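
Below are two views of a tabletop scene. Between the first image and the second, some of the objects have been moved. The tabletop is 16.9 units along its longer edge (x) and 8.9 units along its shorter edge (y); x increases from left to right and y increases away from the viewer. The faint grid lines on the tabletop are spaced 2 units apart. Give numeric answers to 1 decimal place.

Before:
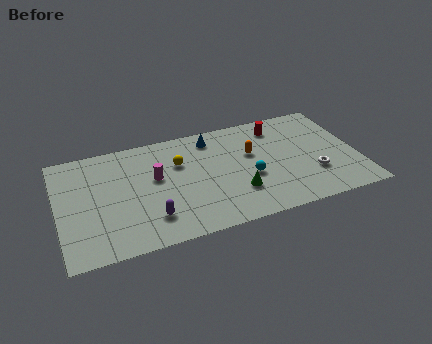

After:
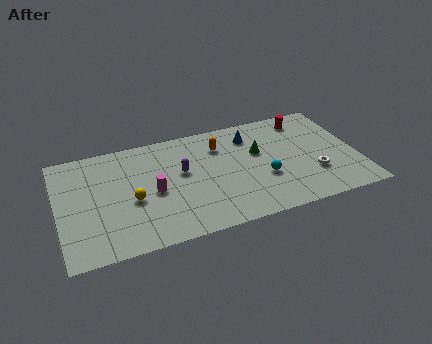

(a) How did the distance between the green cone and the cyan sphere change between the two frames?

+0.9

The distance was about 1.3 in the first image and 2.2 in the second, so they moved 0.9 units further apart.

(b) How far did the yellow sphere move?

3.6

From (6.9, 6.0) to (4.1, 3.8), the yellow sphere covered √(2.8² + 2.2²) ≈ 3.6 units.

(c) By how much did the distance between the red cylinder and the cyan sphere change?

+0.8

The distance was about 4.2 in the first image and 5.0 in the second, so they moved 0.8 units further apart.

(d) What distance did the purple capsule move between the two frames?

3.7

From (5.0, 2.1) to (7.0, 5.2), the purple capsule covered √(2.0² + 3.1²) ≈ 3.7 units.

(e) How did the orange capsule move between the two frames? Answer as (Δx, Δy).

(-1.7, 1.2)

The orange capsule started near (11.0, 5.5) and ended near (9.3, 6.7).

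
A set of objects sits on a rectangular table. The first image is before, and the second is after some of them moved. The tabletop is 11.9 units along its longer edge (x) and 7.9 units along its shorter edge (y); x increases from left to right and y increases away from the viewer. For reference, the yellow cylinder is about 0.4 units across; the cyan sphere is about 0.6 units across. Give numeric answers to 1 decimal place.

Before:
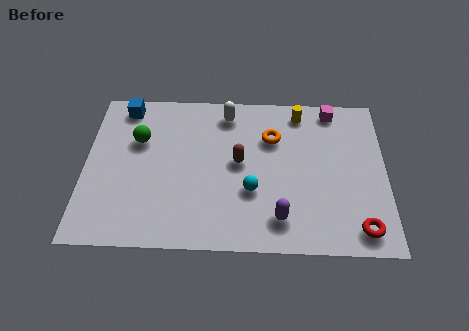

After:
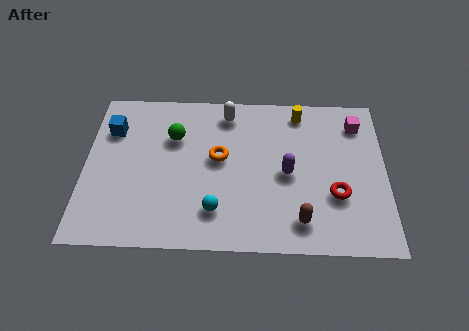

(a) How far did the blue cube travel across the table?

1.3

The blue cube moved from about (1.5, 6.9) to (1.0, 5.7), a distance of √(0.5² + 1.2²) ≈ 1.3.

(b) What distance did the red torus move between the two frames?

1.8

The red torus was near (10.8, 1.1) before and (9.9, 2.7) after, so it travelled √(0.9² + 1.6²) ≈ 1.8 units.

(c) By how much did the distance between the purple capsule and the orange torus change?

-1.2

Before: roughly 4.0 units apart; after: 2.8. That's 1.2 units closer together.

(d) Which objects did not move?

the white capsule and the yellow cylinder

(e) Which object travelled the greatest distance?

the brown capsule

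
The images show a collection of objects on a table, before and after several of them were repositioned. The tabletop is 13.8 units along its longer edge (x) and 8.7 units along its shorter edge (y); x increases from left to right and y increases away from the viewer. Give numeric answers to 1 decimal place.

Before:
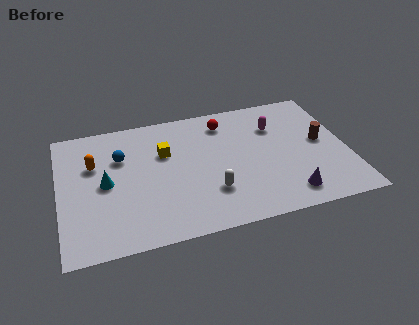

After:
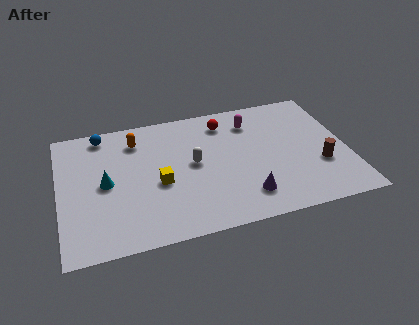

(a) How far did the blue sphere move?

2.0

The blue sphere was near (3.0, 5.9) before and (2.2, 7.7) after, so it travelled √(0.8² + 1.8²) ≈ 2.0 units.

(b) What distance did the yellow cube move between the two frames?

2.0

The yellow cube moved from about (5.1, 5.7) to (4.7, 3.7), a distance of √(0.4² + 2.0²) ≈ 2.0.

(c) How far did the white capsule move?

2.2

The white capsule was near (7.1, 2.5) before and (6.4, 4.6) after, so it travelled √(0.7² + 2.1²) ≈ 2.2 units.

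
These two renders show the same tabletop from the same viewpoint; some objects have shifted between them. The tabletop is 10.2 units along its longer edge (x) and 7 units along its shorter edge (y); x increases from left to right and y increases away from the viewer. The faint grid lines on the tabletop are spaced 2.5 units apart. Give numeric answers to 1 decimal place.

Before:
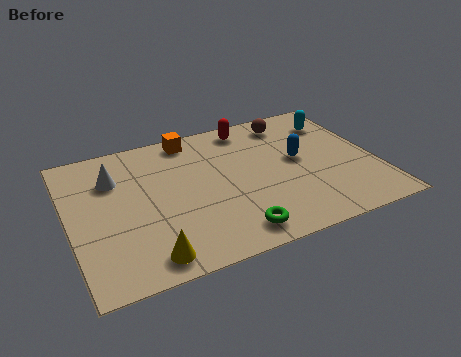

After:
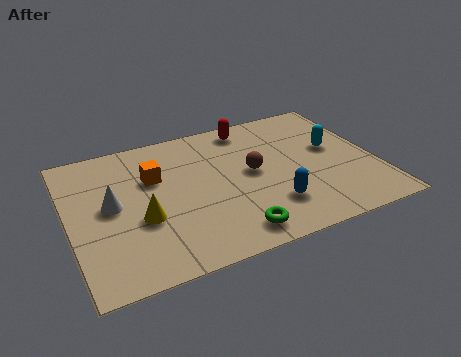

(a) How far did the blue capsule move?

2.3

The blue capsule was near (7.7, 3.8) before and (6.5, 1.8) after, so it travelled √(1.2² + 2.0²) ≈ 2.3 units.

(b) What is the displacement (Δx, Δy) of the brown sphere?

(-1.6, -2.2)

The brown sphere was at about (7.7, 5.9) and moved to about (6.1, 3.7).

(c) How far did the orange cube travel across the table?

2.1

From (4.3, 6.2) to (2.9, 4.6), the orange cube covered √(1.4² + 1.6²) ≈ 2.1 units.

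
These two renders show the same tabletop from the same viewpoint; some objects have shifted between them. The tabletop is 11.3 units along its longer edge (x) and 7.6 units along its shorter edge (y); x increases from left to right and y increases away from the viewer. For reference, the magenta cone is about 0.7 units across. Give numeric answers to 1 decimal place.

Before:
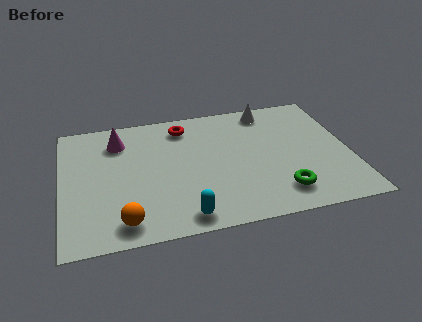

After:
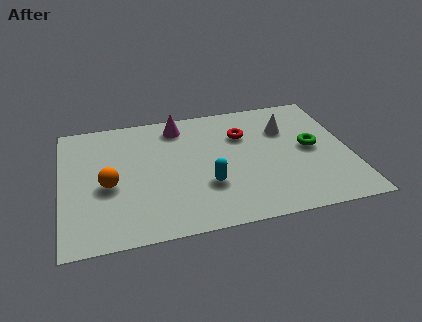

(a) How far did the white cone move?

1.4

The white cone was near (8.3, 6.6) before and (8.9, 5.3) after, so it travelled √(0.6² + 1.3²) ≈ 1.4 units.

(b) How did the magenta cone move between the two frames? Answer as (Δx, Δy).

(2.4, 0.5)

The magenta cone started near (2.3, 5.9) and ended near (4.7, 6.4).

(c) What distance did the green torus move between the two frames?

2.8

The green torus moved from about (8.4, 1.5) to (9.8, 3.9), a distance of √(1.4² + 2.4²) ≈ 2.8.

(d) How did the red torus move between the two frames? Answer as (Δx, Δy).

(2.3, -1.0)

From the two frames, the red torus sits at roughly (4.9, 6.3) before and (7.2, 5.3) after.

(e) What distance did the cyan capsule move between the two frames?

1.9

The cyan capsule was near (4.6, 0.9) before and (5.6, 2.5) after, so it travelled √(1.0² + 1.6²) ≈ 1.9 units.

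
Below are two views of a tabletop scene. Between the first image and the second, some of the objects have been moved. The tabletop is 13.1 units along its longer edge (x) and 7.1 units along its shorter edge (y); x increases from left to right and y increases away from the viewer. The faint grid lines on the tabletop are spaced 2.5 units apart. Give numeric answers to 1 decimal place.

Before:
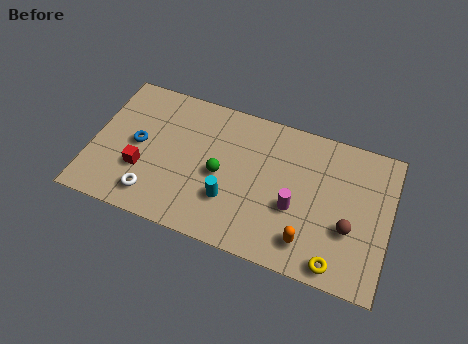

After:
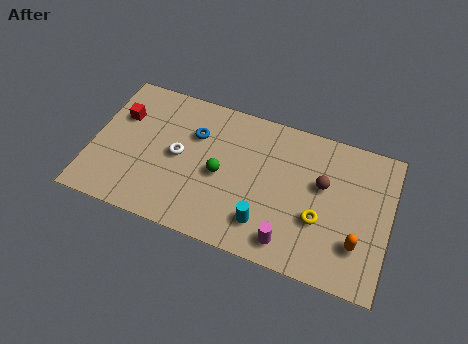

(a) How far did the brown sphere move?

2.1

The brown sphere was near (11.4, 2.6) before and (10.1, 4.3) after, so it travelled √(1.3² + 1.7²) ≈ 2.1 units.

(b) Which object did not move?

the green sphere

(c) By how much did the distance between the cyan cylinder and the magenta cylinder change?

-1.7

Before: roughly 2.9 units apart; after: 1.2. That's 1.7 units closer together.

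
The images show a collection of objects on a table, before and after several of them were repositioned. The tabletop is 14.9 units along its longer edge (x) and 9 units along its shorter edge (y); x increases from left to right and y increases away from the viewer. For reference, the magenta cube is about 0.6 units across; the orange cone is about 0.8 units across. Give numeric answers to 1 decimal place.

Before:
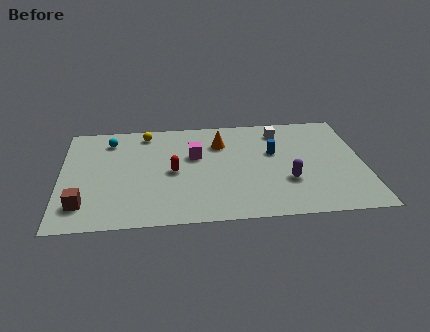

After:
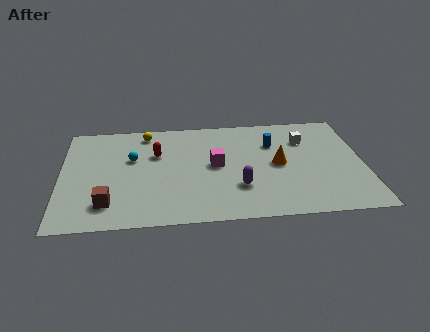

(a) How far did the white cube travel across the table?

1.5

From (10.9, 7.4) to (12.1, 6.5), the white cube covered √(1.2² + 0.9²) ≈ 1.5 units.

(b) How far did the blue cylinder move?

0.8

From (10.5, 5.5) to (10.5, 6.3), the blue cylinder covered √(0.0² + 0.8²) ≈ 0.8 units.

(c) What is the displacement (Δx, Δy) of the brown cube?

(1.2, 0.0)

The brown cube was at about (1.1, 1.9) and moved to about (2.3, 1.9).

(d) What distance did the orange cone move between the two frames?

3.5

From (7.9, 6.6) to (10.7, 4.5), the orange cone covered √(2.8² + 2.1²) ≈ 3.5 units.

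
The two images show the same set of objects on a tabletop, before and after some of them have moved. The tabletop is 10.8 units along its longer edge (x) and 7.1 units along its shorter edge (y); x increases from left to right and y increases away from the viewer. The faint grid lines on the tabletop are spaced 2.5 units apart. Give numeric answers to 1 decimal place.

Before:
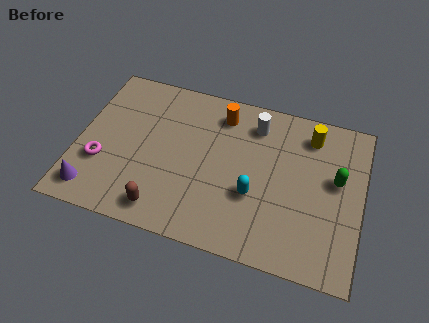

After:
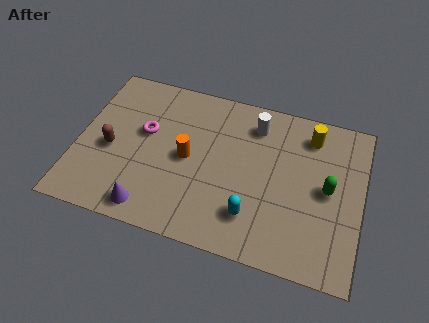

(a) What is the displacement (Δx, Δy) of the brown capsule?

(-2.2, 2.1)

The brown capsule started near (3.5, 1.0) and ended near (1.3, 3.1).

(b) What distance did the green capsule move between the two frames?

0.6

The green capsule was near (9.8, 4.1) before and (9.5, 3.6) after, so it travelled √(0.3² + 0.5²) ≈ 0.6 units.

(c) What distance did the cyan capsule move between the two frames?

0.9

From (6.8, 2.6) to (6.8, 1.7), the cyan capsule covered √(0.0² + 0.9²) ≈ 0.9 units.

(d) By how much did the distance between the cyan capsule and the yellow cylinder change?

+0.8

Before: roughly 3.7 units apart; after: 4.5. That's 0.8 units further apart.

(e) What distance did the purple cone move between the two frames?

2.2

The purple cone was near (0.8, 1.1) before and (3.0, 0.9) after, so it travelled √(2.2² + 0.2²) ≈ 2.2 units.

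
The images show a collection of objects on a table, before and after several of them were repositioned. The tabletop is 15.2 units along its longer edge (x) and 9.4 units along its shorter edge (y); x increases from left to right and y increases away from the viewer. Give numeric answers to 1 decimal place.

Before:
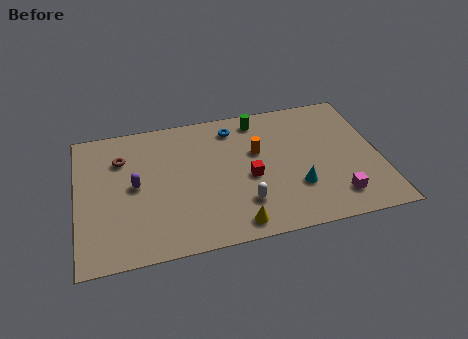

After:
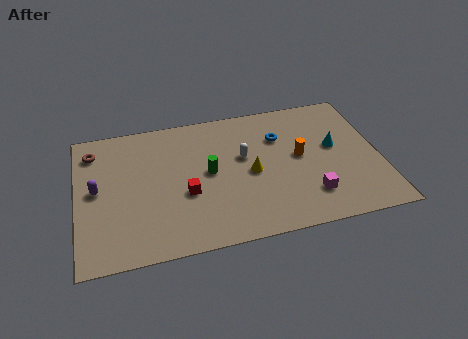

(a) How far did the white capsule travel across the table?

3.2

The white capsule was near (8.2, 2.4) before and (8.4, 5.6) after, so it travelled √(0.2² + 3.2²) ≈ 3.2 units.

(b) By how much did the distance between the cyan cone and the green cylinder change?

+1.0

They were about 5.4 units apart before and 6.4 after — 1.0 units further apart.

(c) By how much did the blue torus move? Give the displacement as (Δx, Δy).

(2.3, -1.2)

From the two frames, the blue torus sits at roughly (8.0, 7.8) before and (10.3, 6.6) after.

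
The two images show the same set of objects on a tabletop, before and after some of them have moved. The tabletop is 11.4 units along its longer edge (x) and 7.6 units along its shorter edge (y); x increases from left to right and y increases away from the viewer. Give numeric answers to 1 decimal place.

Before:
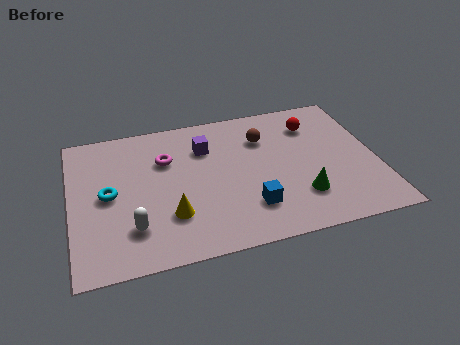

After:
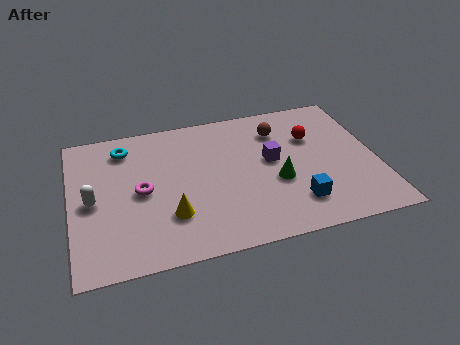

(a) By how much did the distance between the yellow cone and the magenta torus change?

-1.2

The distance was about 3.0 in the first image and 1.8 in the second, so they moved 1.2 units closer together.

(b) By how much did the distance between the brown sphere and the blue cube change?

+0.4

The distance was about 3.7 in the first image and 4.1 in the second, so they moved 0.4 units further apart.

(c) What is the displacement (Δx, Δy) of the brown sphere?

(0.6, 0.3)

The brown sphere started near (7.3, 5.5) and ended near (7.9, 5.8).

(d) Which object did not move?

the yellow cone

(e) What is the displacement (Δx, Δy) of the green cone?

(-0.8, 1.0)

The green cone was at about (8.4, 2.0) and moved to about (7.6, 3.0).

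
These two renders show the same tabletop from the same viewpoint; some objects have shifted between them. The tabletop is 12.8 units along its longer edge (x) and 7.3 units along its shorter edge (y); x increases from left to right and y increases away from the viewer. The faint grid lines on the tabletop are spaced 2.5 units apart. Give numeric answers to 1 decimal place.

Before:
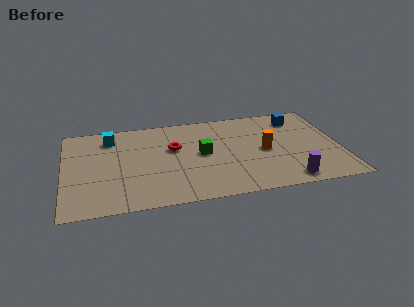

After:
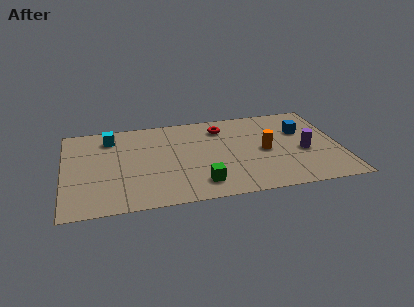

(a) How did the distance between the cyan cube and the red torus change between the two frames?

+2.0

The distance was about 3.2 in the first image and 5.2 in the second, so they moved 2.0 units further apart.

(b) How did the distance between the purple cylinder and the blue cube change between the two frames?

-3.4

They were about 5.1 units apart before and 1.7 after — 3.4 units closer together.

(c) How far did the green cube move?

2.4

The green cube was near (6.4, 3.8) before and (6.2, 1.4) after, so it travelled √(0.2² + 2.4²) ≈ 2.4 units.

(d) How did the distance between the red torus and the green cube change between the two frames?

+3.1

The distance was about 1.5 in the first image and 4.6 in the second, so they moved 3.1 units further apart.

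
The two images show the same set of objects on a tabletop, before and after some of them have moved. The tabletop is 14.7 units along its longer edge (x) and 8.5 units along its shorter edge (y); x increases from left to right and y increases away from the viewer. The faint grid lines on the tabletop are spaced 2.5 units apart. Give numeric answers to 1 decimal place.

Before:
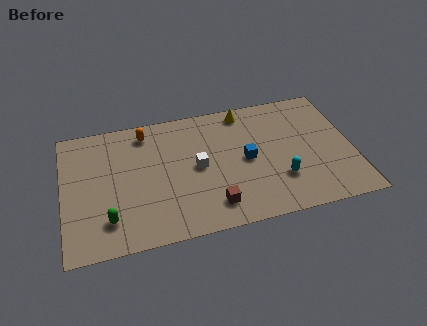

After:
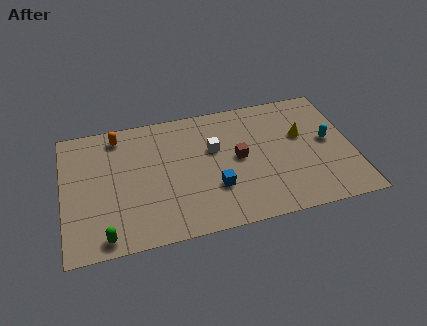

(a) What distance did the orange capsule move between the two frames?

1.4

From (4.3, 7.2) to (2.9, 7.3), the orange capsule covered √(1.4² + 0.1²) ≈ 1.4 units.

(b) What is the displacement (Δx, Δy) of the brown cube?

(1.5, 2.8)

The brown cube was at about (7.4, 1.6) and moved to about (8.9, 4.4).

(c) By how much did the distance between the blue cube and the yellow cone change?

+1.9

Before: roughly 3.3 units apart; after: 5.2. That's 1.9 units further apart.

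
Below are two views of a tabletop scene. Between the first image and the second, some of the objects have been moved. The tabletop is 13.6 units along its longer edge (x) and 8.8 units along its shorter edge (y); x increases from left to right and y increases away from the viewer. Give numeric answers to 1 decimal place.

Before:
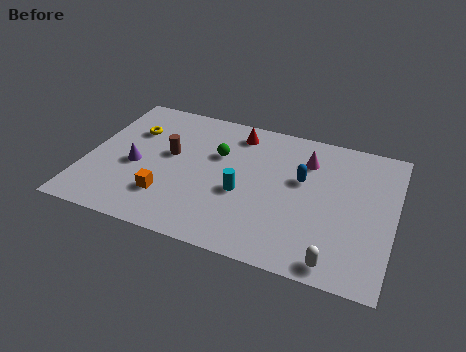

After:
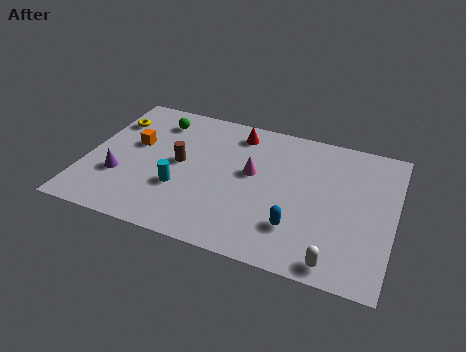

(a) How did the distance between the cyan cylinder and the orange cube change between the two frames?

-0.3

The distance was about 3.5 in the first image and 3.2 in the second, so they moved 0.3 units closer together.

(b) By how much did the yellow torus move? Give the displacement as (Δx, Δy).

(-1.0, 0.4)

From the two frames, the yellow torus sits at roughly (1.8, 6.1) before and (0.8, 6.5) after.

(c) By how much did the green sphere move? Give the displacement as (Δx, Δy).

(-2.9, 1.4)

The green sphere started near (5.7, 5.7) and ended near (2.8, 7.1).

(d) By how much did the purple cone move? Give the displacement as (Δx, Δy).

(-0.6, -0.9)

The purple cone was at about (2.2, 3.8) and moved to about (1.6, 2.9).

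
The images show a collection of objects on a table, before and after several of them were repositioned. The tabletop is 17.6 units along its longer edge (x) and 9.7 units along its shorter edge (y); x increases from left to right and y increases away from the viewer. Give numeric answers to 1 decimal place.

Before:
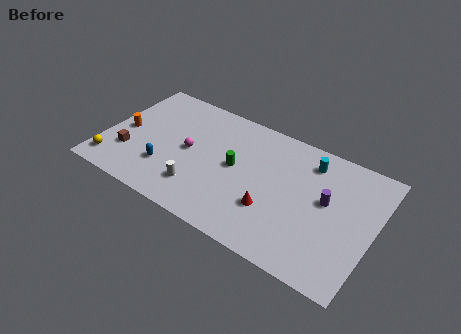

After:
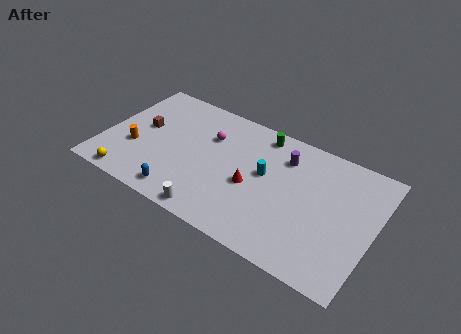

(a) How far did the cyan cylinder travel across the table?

3.5

The cyan cylinder was near (13.1, 7.9) before and (10.5, 5.5) after, so it travelled √(2.6² + 2.4²) ≈ 3.5 units.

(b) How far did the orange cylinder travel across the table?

1.4

The orange cylinder was near (1.2, 4.6) before and (2.1, 3.5) after, so it travelled √(0.9² + 1.1²) ≈ 1.4 units.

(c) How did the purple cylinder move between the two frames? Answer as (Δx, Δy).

(-3.0, 1.9)

The purple cylinder was at about (14.5, 5.5) and moved to about (11.5, 7.4).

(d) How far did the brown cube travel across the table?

2.5

From (1.8, 2.9) to (2.3, 5.4), the brown cube covered √(0.5² + 2.5²) ≈ 2.5 units.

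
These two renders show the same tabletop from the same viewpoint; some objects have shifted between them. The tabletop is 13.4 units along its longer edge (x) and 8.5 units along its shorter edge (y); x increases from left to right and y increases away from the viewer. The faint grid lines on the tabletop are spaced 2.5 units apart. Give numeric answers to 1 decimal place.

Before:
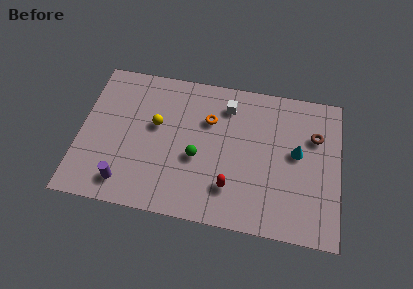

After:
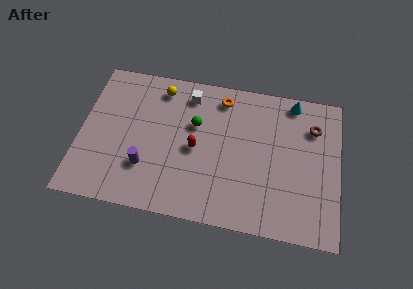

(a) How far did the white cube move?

2.0

From (7.5, 6.8) to (5.5, 7.1), the white cube covered √(2.0² + 0.3²) ≈ 2.0 units.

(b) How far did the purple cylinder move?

1.5

The purple cylinder was near (2.5, 1.4) before and (3.5, 2.5) after, so it travelled √(1.0² + 1.1²) ≈ 1.5 units.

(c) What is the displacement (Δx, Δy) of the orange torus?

(0.6, 1.4)

The orange torus started near (6.6, 5.8) and ended near (7.2, 7.2).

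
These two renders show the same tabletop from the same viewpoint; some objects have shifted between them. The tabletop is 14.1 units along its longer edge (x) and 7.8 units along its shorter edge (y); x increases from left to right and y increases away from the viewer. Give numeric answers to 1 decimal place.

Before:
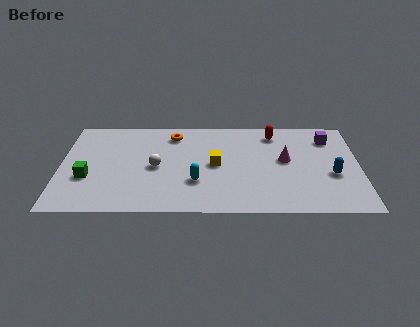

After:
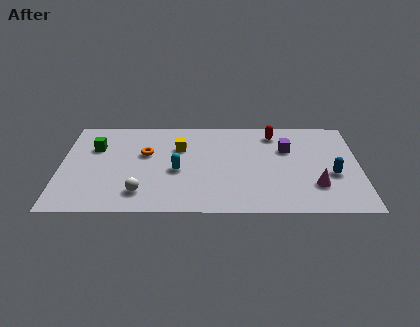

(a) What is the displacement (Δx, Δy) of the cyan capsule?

(-0.9, 0.9)

The cyan capsule was at about (6.4, 2.5) and moved to about (5.5, 3.4).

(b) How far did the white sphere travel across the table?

2.2

From (4.5, 3.7) to (3.8, 1.6), the white sphere covered √(0.7² + 2.1²) ≈ 2.2 units.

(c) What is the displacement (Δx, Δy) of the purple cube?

(-2.0, -0.9)

The purple cube was at about (12.7, 6.1) and moved to about (10.7, 5.2).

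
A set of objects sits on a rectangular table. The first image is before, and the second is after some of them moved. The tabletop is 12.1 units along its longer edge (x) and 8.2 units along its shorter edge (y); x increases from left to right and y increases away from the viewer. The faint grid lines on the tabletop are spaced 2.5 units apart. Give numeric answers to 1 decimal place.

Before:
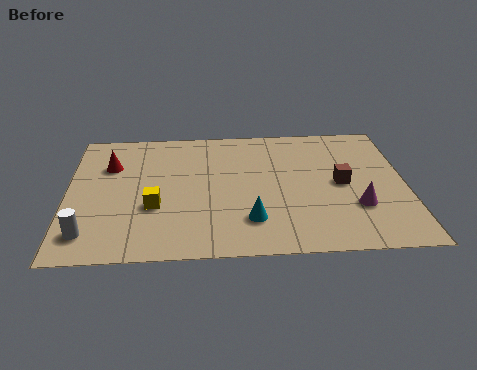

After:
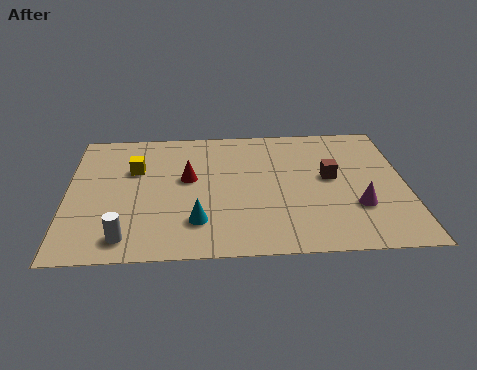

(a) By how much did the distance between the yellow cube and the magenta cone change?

+1.2

They were about 7.2 units apart before and 8.4 after — 1.2 units further apart.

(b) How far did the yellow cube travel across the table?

2.5

The yellow cube was near (3.1, 3.0) before and (2.4, 5.4) after, so it travelled √(0.7² + 2.4²) ≈ 2.5 units.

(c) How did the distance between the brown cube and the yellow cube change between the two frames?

+0.3

The distance was about 6.8 in the first image and 7.1 in the second, so they moved 0.3 units further apart.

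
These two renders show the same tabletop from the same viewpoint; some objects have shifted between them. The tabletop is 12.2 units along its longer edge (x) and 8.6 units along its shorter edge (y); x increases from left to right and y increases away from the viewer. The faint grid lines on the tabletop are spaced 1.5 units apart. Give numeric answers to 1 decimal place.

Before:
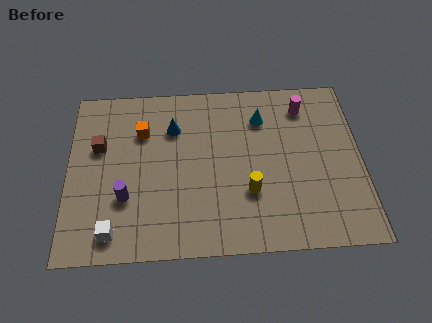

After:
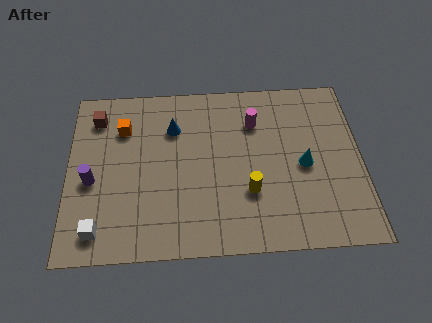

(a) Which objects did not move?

the blue cone and the yellow cylinder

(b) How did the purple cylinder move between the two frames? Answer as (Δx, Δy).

(-1.4, 0.9)

The purple cylinder was at about (2.4, 2.8) and moved to about (1.0, 3.7).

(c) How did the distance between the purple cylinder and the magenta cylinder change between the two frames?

-1.3

Before: roughly 8.6 units apart; after: 7.3. That's 1.3 units closer together.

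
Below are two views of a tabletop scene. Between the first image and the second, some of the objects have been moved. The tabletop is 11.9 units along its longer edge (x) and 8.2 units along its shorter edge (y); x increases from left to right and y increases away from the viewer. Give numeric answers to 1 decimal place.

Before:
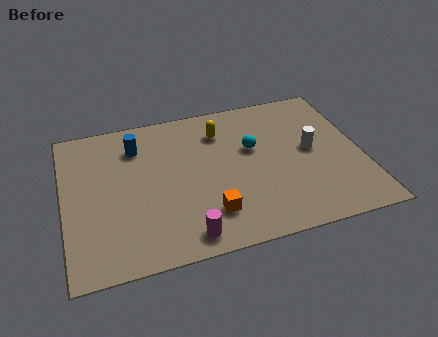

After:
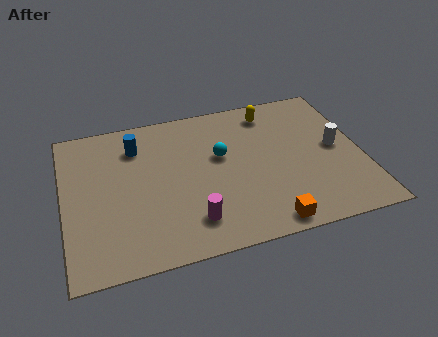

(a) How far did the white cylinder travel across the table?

1.0

The white cylinder moved from about (9.9, 4.3) to (10.9, 4.2), a distance of √(1.0² + 0.1²) ≈ 1.0.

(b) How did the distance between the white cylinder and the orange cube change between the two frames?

-0.3

They were about 4.9 units apart before and 4.6 after — 0.3 units closer together.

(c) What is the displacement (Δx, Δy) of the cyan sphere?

(-1.3, -0.1)

From the two frames, the cyan sphere sits at roughly (7.6, 5.0) before and (6.3, 4.9) after.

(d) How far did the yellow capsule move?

2.2

The yellow capsule moved from about (6.4, 6.3) to (8.5, 6.9), a distance of √(2.1² + 0.6²) ≈ 2.2.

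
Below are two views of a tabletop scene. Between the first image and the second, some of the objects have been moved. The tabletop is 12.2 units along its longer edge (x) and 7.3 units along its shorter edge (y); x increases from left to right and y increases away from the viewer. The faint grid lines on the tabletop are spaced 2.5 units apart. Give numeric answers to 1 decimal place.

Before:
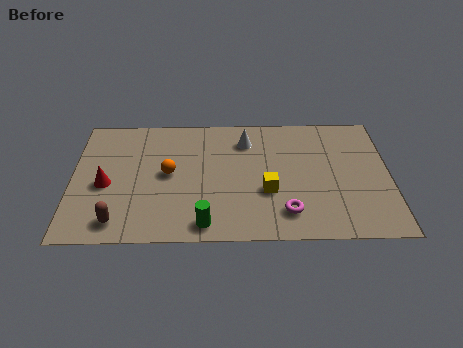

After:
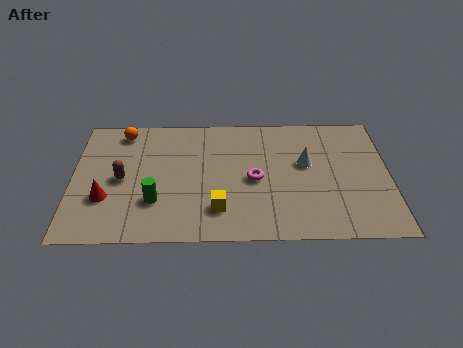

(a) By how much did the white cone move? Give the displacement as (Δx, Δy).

(2.3, -1.4)

From the two frames, the white cone sits at roughly (6.7, 5.7) before and (9.0, 4.3) after.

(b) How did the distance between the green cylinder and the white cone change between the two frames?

+1.1

Before: roughly 5.1 units apart; after: 6.2. That's 1.1 units further apart.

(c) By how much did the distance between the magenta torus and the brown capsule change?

-1.3

The distance was about 6.4 in the first image and 5.1 in the second, so they moved 1.3 units closer together.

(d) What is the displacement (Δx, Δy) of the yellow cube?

(-1.9, -1.0)

The yellow cube was at about (7.5, 2.7) and moved to about (5.6, 1.7).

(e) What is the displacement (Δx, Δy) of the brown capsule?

(0.1, 2.4)

The brown capsule started near (1.8, 1.1) and ended near (1.9, 3.5).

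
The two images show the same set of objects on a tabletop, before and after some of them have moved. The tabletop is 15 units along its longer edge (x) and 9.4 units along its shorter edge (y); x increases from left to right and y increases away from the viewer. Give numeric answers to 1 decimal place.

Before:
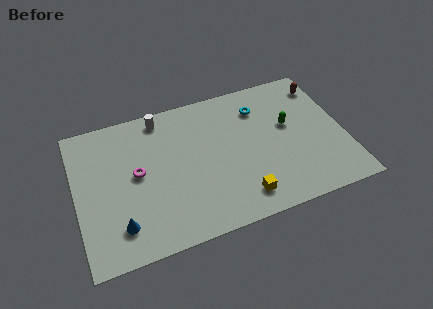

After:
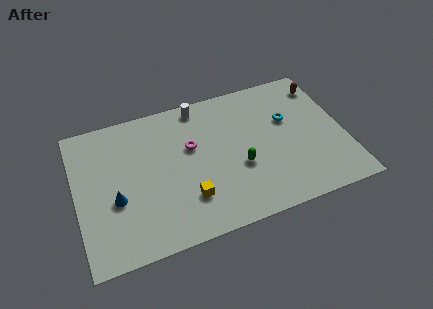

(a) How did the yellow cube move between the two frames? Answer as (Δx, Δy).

(-2.9, 0.9)

From the two frames, the yellow cube sits at roughly (8.9, 1.6) before and (6.0, 2.5) after.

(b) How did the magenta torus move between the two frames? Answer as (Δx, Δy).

(3.1, 0.8)

From the two frames, the magenta torus sits at roughly (3.4, 5.0) before and (6.5, 5.8) after.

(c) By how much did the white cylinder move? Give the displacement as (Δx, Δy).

(2.2, 0.1)

The white cylinder started near (5.0, 8.3) and ended near (7.2, 8.4).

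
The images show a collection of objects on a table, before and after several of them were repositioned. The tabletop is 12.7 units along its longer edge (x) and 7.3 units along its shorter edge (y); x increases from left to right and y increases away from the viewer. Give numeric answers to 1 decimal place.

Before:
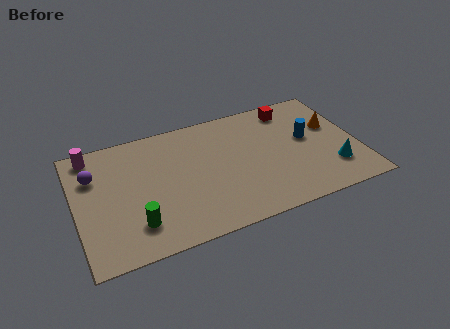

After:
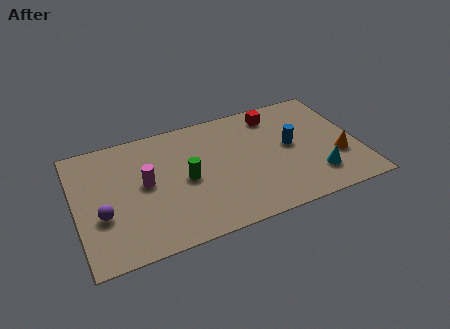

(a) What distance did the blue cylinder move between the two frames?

0.8

From (10.5, 4.1) to (9.7, 3.9), the blue cylinder covered √(0.8² + 0.2²) ≈ 0.8 units.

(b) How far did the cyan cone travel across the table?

0.8

From (11.4, 1.9) to (10.6, 1.7), the cyan cone covered √(0.8² + 0.2²) ≈ 0.8 units.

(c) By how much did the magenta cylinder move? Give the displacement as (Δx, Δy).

(2.2, -2.5)

The magenta cylinder started near (0.9, 6.4) and ended near (3.1, 3.9).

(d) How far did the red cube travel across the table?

0.8

From (10.0, 6.2) to (9.2, 6.1), the red cube covered √(0.8² + 0.1²) ≈ 0.8 units.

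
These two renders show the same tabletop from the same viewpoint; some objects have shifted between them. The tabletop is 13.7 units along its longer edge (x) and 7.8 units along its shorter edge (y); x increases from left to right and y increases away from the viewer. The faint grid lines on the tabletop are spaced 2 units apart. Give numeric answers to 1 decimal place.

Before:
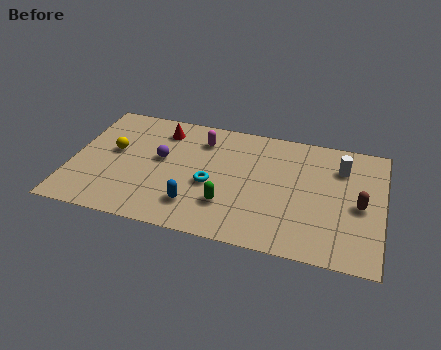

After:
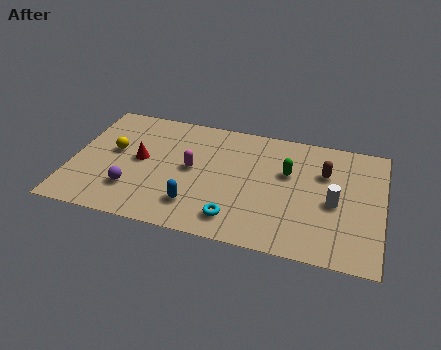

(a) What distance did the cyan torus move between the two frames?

2.2

The cyan torus was near (6.2, 3.3) before and (7.4, 1.4) after, so it travelled √(1.2² + 1.9²) ≈ 2.2 units.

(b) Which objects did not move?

the yellow sphere and the blue capsule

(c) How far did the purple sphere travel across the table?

2.5

The purple sphere was near (3.9, 4.4) before and (2.8, 2.1) after, so it travelled √(1.1² + 2.3²) ≈ 2.5 units.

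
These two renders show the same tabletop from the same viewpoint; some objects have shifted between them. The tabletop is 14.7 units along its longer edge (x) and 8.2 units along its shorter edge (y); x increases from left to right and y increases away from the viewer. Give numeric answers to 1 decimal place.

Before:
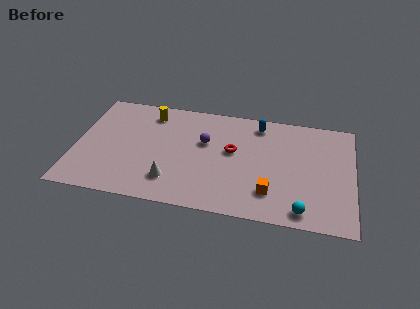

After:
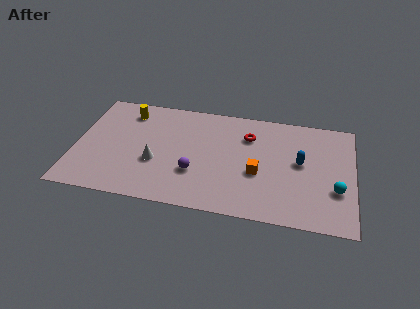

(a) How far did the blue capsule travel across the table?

3.4

The blue capsule was near (9.6, 7.0) before and (11.9, 4.5) after, so it travelled √(2.3² + 2.5²) ≈ 3.4 units.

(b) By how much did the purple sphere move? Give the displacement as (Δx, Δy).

(-0.4, -2.4)

The purple sphere started near (6.8, 5.1) and ended near (6.4, 2.7).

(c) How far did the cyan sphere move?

2.5

The cyan sphere moved from about (12.1, 1.0) to (13.8, 2.8), a distance of √(1.7² + 1.8²) ≈ 2.5.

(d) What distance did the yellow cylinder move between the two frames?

1.2

The yellow cylinder moved from about (3.8, 6.8) to (2.6, 6.7), a distance of √(1.2² + 0.1²) ≈ 1.2.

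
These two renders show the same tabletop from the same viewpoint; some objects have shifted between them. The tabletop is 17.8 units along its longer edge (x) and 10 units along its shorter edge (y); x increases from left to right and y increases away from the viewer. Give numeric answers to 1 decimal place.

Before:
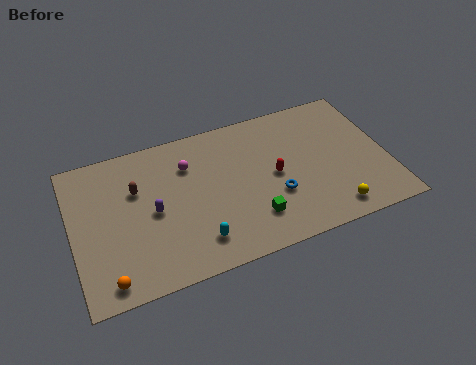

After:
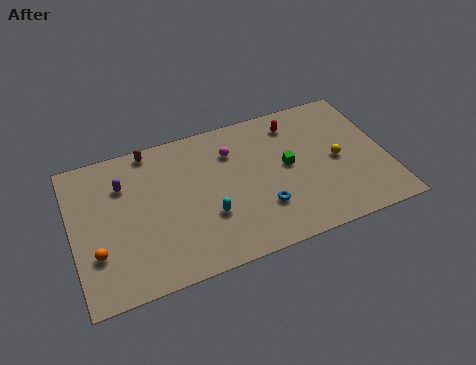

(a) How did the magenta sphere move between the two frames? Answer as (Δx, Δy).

(2.5, 0.1)

The magenta sphere was at about (6.7, 7.3) and moved to about (9.2, 7.4).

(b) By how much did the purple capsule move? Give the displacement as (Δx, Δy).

(-1.5, 2.4)

The purple capsule was at about (4.5, 4.8) and moved to about (3.0, 7.2).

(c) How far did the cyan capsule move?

1.6

From (6.7, 2.0) to (7.5, 3.4), the cyan capsule covered √(0.8² + 1.4²) ≈ 1.6 units.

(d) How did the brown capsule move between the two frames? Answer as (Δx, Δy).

(1.0, 2.5)

The brown capsule started near (3.7, 6.6) and ended near (4.7, 9.1).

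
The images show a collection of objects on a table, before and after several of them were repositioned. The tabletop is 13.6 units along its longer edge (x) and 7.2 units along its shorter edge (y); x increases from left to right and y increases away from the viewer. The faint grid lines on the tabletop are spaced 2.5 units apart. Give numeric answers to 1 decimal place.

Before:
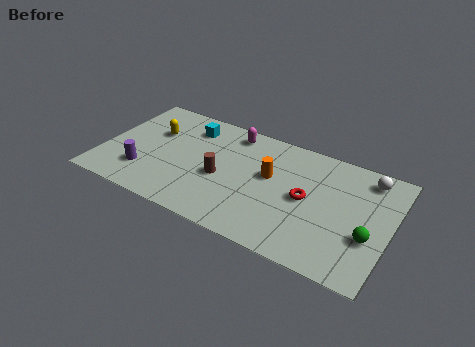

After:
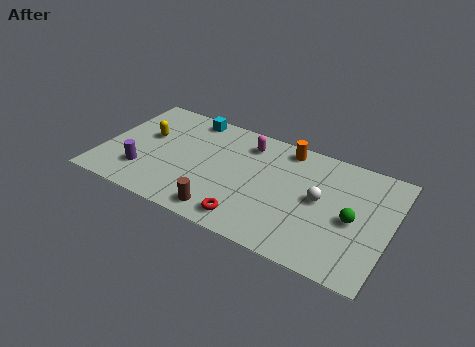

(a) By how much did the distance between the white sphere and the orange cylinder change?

-1.7

The distance was about 4.8 in the first image and 3.1 in the second, so they moved 1.7 units closer together.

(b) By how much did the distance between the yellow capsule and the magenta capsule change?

+1.0

They were about 3.9 units apart before and 4.9 after — 1.0 units further apart.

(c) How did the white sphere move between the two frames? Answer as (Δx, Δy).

(-2.0, -2.3)

From the two frames, the white sphere sits at roughly (12.3, 6.1) before and (10.3, 3.8) after.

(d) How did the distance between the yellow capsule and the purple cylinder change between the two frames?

-0.4

Before: roughly 2.8 units apart; after: 2.4. That's 0.4 units closer together.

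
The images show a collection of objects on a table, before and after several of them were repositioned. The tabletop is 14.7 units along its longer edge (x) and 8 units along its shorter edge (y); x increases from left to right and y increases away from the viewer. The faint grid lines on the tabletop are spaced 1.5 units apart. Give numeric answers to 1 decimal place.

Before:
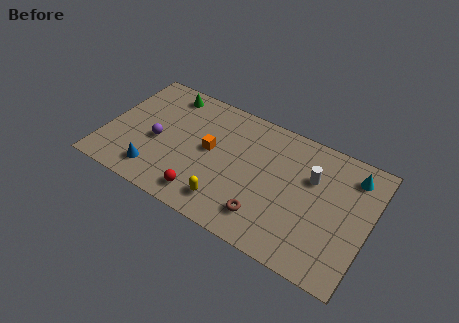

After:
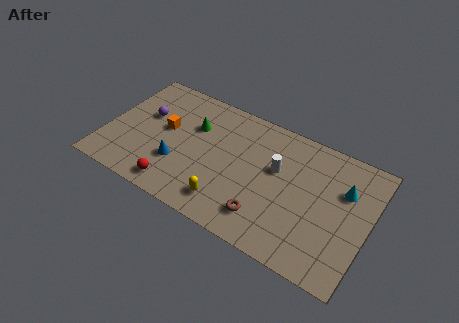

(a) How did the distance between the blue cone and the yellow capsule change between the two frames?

-0.9

They were about 4.1 units apart before and 3.2 after — 0.9 units closer together.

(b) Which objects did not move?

the brown torus and the yellow capsule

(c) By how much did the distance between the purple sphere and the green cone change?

-0.7

They were about 3.4 units apart before and 2.7 after — 0.7 units closer together.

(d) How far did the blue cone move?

1.6

From (3.1, 1.5) to (4.2, 2.6), the blue cone covered √(1.1² + 1.1²) ≈ 1.6 units.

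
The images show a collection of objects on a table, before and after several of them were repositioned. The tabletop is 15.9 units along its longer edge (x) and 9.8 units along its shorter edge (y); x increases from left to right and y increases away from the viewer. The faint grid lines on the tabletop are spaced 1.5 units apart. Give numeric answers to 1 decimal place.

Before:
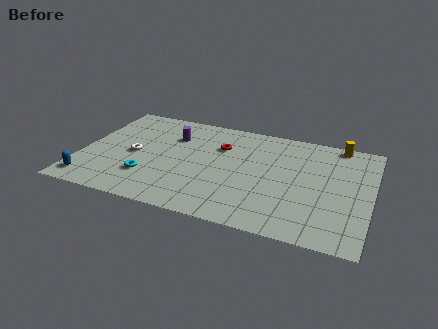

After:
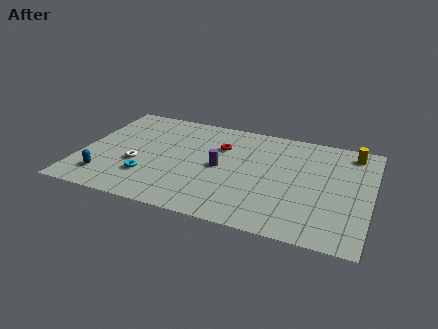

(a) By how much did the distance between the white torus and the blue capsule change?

-1.5

The distance was about 3.8 in the first image and 2.3 in the second, so they moved 1.5 units closer together.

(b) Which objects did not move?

the red torus and the cyan torus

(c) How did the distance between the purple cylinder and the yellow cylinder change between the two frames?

-1.4

They were about 9.3 units apart before and 7.9 after — 1.4 units closer together.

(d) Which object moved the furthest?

the purple cylinder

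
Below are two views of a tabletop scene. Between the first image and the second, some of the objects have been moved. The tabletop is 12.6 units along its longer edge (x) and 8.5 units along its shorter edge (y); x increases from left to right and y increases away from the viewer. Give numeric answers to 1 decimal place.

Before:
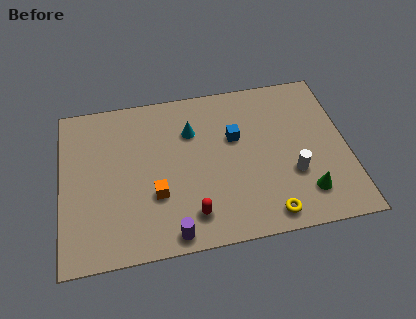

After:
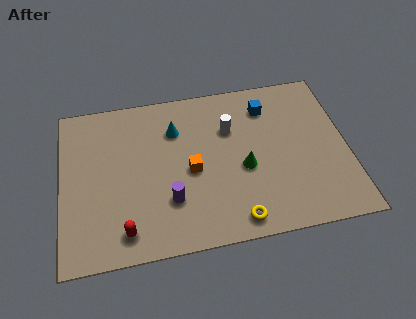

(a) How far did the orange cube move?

1.9

From (4.1, 2.9) to (5.7, 3.9), the orange cube covered √(1.6² + 1.0²) ≈ 1.9 units.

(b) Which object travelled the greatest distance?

the white cylinder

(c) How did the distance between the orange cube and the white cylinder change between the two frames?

-3.4

Before: roughly 6.0 units apart; after: 2.6. That's 3.4 units closer together.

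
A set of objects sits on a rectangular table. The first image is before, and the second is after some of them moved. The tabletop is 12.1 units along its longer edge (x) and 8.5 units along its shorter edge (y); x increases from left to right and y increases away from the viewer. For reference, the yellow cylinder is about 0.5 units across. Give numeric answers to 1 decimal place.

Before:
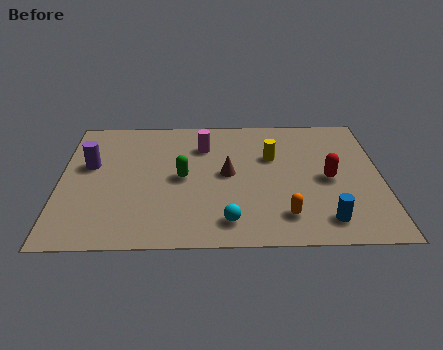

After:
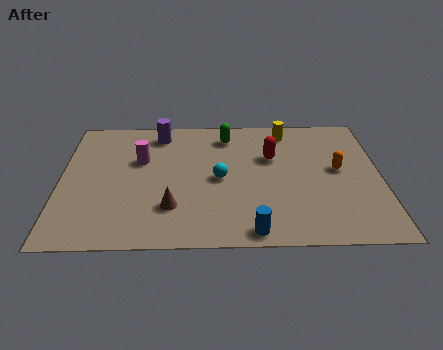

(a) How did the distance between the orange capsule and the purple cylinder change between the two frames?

-0.8

The distance was about 8.1 in the first image and 7.3 in the second, so they moved 0.8 units closer together.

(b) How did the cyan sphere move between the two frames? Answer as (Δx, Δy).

(-0.3, 2.7)

The cyan sphere was at about (6.3, 1.4) and moved to about (6.0, 4.1).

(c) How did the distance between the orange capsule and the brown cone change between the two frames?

+3.3

The distance was about 3.4 in the first image and 6.7 in the second, so they moved 3.3 units further apart.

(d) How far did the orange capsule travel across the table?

3.6

The orange capsule was near (8.4, 1.7) before and (10.5, 4.6) after, so it travelled √(2.1² + 2.9²) ≈ 3.6 units.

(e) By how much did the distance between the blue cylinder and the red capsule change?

+2.2

The distance was about 2.6 in the first image and 4.8 in the second, so they moved 2.2 units further apart.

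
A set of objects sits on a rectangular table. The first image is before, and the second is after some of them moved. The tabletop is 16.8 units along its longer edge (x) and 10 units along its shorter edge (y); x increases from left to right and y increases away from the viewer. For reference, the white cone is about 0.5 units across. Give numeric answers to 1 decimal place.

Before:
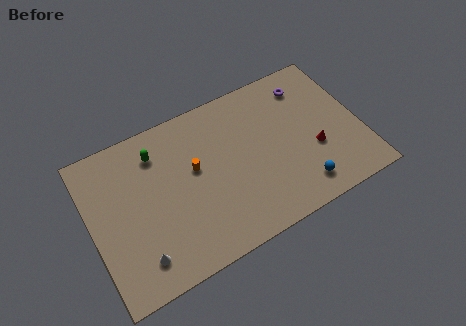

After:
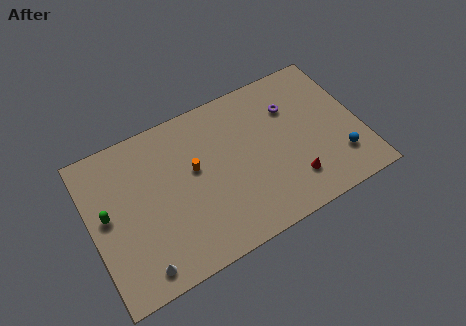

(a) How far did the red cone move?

2.1

The red cone moved from about (13.8, 3.7) to (12.2, 2.3), a distance of √(1.6² + 1.4²) ≈ 2.1.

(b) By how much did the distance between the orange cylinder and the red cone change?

-0.9

Before: roughly 7.6 units apart; after: 6.7. That's 0.9 units closer together.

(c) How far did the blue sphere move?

2.7

The blue sphere was near (12.6, 1.7) before and (15.2, 2.5) after, so it travelled √(2.6² + 0.8²) ≈ 2.7 units.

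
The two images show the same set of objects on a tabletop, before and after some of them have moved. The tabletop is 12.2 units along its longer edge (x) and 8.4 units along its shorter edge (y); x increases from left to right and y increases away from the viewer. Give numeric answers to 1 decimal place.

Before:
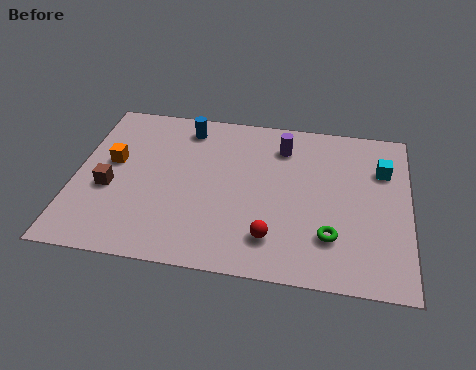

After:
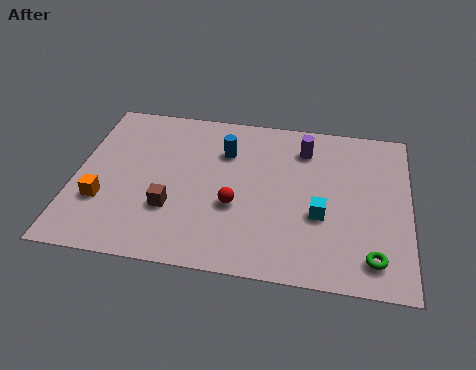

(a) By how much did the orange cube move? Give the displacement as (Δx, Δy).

(-0.2, -2.1)

The orange cube was at about (1.3, 4.8) and moved to about (1.1, 2.7).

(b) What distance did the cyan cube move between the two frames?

3.5

The cyan cube was near (11.2, 5.9) before and (9.0, 3.2) after, so it travelled √(2.2² + 2.7²) ≈ 3.5 units.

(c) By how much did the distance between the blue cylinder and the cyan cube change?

-2.8

Before: roughly 7.4 units apart; after: 4.6. That's 2.8 units closer together.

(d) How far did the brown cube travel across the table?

2.4

The brown cube was near (1.3, 3.4) before and (3.6, 2.7) after, so it travelled √(2.3² + 0.7²) ≈ 2.4 units.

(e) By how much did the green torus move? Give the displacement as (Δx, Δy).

(1.5, -0.8)

The green torus was at about (9.4, 2.2) and moved to about (10.9, 1.4).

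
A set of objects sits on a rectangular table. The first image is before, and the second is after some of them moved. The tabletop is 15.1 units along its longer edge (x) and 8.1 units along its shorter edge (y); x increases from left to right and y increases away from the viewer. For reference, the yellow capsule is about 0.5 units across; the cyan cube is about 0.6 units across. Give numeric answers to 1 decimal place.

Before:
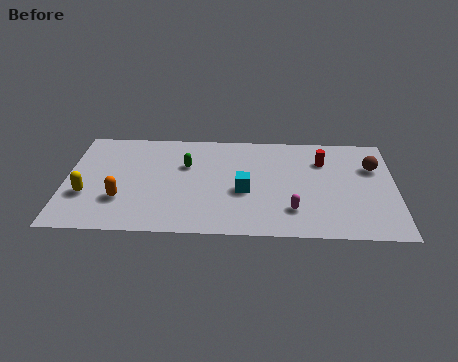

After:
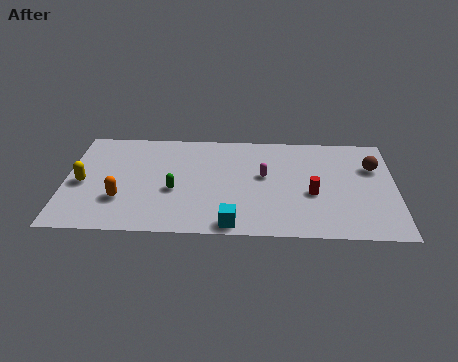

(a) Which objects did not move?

the orange capsule and the brown sphere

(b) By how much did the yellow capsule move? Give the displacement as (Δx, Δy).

(-0.2, 0.9)

From the two frames, the yellow capsule sits at roughly (1.0, 2.8) before and (0.8, 3.7) after.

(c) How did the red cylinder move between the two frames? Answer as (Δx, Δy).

(-0.5, -2.6)

From the two frames, the red cylinder sits at roughly (11.8, 5.9) before and (11.3, 3.3) after.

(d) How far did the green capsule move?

2.1

From (5.5, 5.3) to (5.0, 3.3), the green capsule covered √(0.5² + 2.0²) ≈ 2.1 units.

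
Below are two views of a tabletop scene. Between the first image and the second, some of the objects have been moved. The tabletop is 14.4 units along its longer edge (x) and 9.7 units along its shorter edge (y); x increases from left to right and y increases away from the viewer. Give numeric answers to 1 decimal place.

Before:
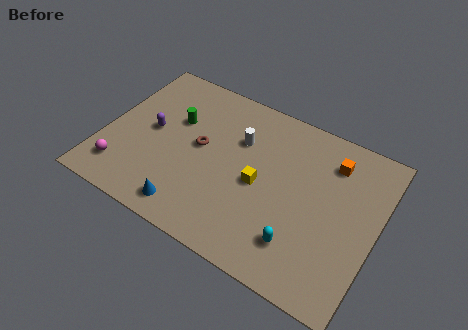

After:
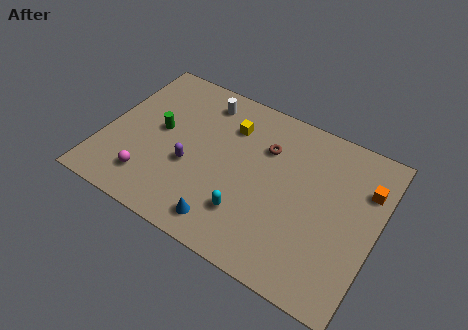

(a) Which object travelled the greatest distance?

the brown torus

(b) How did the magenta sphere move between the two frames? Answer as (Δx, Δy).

(1.5, 0.1)

The magenta sphere was at about (1.3, 1.9) and moved to about (2.8, 2.0).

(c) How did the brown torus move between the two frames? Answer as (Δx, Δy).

(3.3, 1.6)

From the two frames, the brown torus sits at roughly (5.0, 5.2) before and (8.3, 6.8) after.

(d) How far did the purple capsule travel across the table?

2.6

From (2.4, 5.0) to (4.7, 3.8), the purple capsule covered √(2.3² + 1.2²) ≈ 2.6 units.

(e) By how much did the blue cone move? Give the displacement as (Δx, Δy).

(1.9, 0.1)

The blue cone started near (5.1, 1.3) and ended near (7.0, 1.4).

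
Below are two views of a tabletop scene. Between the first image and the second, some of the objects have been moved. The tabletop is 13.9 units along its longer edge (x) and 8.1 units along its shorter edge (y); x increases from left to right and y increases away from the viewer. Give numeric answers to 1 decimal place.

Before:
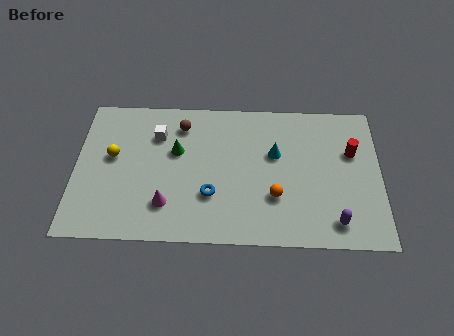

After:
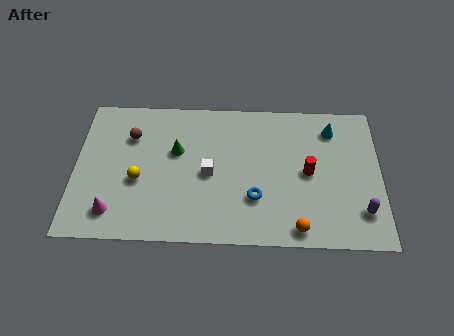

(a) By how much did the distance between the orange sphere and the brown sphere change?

+3.2

Before: roughly 5.8 units apart; after: 9.0. That's 3.2 units further apart.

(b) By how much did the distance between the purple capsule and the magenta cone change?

+3.6

Before: roughly 7.6 units apart; after: 11.2. That's 3.6 units further apart.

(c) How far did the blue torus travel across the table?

2.0

The blue torus was near (6.2, 2.6) before and (8.2, 2.5) after, so it travelled √(2.0² + 0.1²) ≈ 2.0 units.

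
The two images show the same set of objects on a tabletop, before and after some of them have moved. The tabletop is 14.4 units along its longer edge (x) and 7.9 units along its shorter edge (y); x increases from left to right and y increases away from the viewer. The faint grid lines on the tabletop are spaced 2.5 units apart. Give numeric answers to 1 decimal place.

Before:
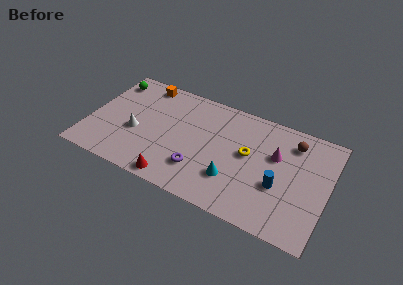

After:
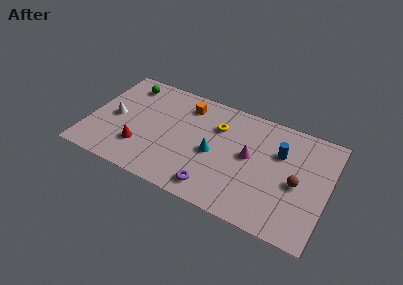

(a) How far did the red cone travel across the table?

2.7

From (5.6, 0.8) to (3.3, 2.2), the red cone covered √(2.3² + 1.4²) ≈ 2.7 units.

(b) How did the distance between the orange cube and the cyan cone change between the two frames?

-4.2

Before: roughly 7.6 units apart; after: 3.4. That's 4.2 units closer together.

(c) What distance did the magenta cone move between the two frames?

1.7

The magenta cone moved from about (11.2, 5.0) to (9.7, 4.3), a distance of √(1.5² + 0.7²) ≈ 1.7.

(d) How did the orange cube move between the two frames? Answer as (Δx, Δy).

(2.7, -0.6)

From the two frames, the orange cube sits at roughly (2.9, 7.0) before and (5.6, 6.4) after.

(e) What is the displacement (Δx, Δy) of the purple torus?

(1.0, -0.9)

The purple torus started near (6.9, 2.1) and ended near (7.9, 1.2).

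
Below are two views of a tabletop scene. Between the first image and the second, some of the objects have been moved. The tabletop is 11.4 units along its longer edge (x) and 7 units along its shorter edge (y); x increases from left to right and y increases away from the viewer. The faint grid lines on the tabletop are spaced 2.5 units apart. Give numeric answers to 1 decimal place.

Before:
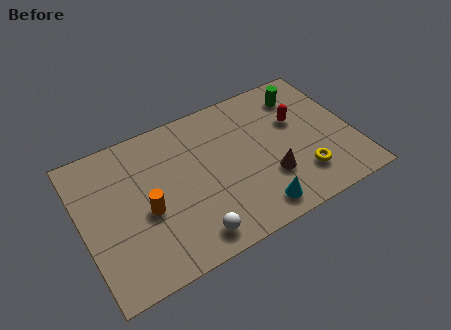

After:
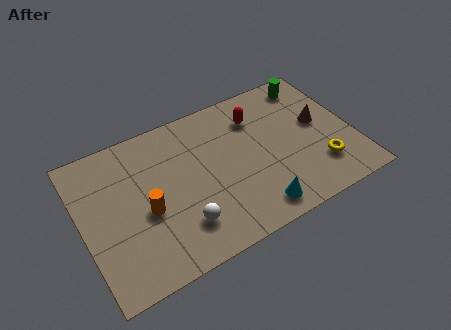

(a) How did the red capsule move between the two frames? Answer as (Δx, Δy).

(-1.6, 0.9)

From the two frames, the red capsule sits at roughly (9.2, 4.4) before and (7.6, 5.3) after.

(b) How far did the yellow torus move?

0.8

The yellow torus moved from about (9.0, 1.7) to (9.8, 1.8), a distance of √(0.8² + 0.1²) ≈ 0.8.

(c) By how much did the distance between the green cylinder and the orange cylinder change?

+0.6

Before: roughly 7.5 units apart; after: 8.1. That's 0.6 units further apart.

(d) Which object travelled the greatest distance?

the brown cone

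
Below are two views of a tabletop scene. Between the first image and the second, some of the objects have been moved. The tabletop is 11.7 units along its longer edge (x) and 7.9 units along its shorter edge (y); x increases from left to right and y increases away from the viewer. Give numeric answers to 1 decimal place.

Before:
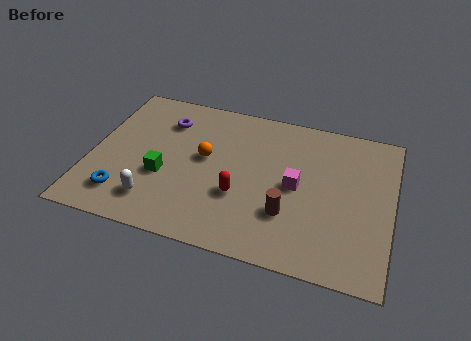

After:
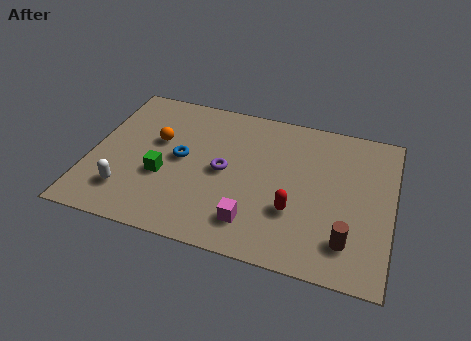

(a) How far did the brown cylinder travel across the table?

2.4

From (7.8, 2.4) to (10.1, 1.7), the brown cylinder covered √(2.3² + 0.7²) ≈ 2.4 units.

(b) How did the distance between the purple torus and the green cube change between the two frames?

-0.5

Before: roughly 3.0 units apart; after: 2.5. That's 0.5 units closer together.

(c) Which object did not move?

the green cube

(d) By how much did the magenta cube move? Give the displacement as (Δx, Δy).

(-1.5, -2.3)

From the two frames, the magenta cube sits at roughly (8.0, 3.9) before and (6.5, 1.6) after.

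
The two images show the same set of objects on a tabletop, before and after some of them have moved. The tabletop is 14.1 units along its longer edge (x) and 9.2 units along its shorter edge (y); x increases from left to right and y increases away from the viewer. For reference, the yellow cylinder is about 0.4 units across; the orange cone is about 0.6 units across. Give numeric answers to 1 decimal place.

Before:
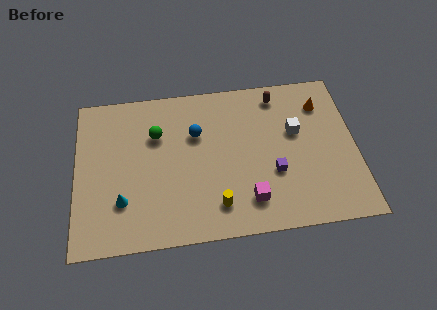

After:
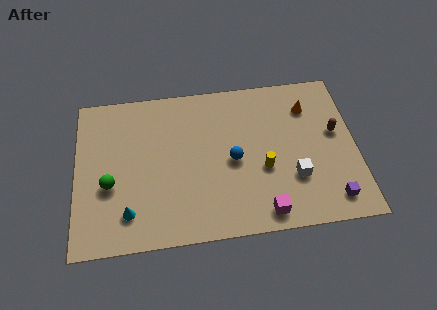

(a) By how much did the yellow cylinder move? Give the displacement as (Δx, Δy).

(2.4, 1.8)

From the two frames, the yellow cylinder sits at roughly (7.0, 1.8) before and (9.4, 3.6) after.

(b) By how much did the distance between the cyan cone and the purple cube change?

+2.5

They were about 7.6 units apart before and 10.1 after — 2.5 units further apart.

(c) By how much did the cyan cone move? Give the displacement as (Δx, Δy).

(0.3, -0.7)

The cyan cone started near (2.3, 2.6) and ended near (2.6, 1.9).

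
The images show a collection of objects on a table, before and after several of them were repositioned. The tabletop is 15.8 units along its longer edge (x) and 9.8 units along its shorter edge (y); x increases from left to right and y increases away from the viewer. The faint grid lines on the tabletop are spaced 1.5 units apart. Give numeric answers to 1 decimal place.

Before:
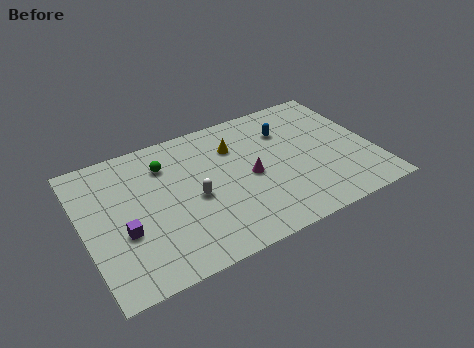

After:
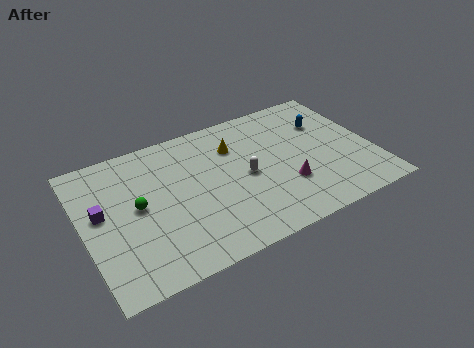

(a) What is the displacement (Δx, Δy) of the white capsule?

(2.9, 0.3)

The white capsule was at about (5.9, 4.4) and moved to about (8.8, 4.7).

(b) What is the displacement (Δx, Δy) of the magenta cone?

(1.8, -1.5)

The magenta cone started near (9.0, 4.6) and ended near (10.8, 3.1).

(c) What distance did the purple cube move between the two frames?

2.1

From (2.0, 3.7) to (1.0, 5.5), the purple cube covered √(1.0² + 1.8²) ≈ 2.1 units.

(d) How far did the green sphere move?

2.9

The green sphere moved from about (4.7, 7.4) to (2.9, 5.1), a distance of √(1.8² + 2.3²) ≈ 2.9.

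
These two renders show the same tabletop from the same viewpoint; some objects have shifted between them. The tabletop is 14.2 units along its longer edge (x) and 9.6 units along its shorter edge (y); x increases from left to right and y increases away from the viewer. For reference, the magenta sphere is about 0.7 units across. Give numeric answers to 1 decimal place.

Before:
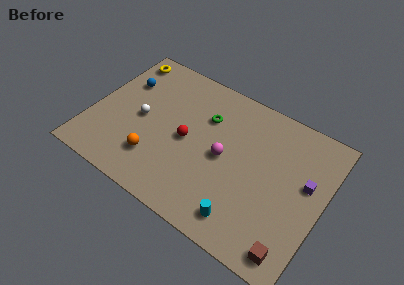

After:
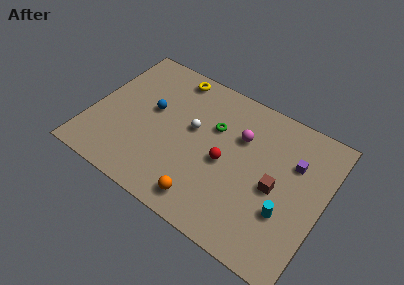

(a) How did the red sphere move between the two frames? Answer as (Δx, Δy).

(2.4, -0.2)

From the two frames, the red sphere sits at roughly (5.9, 4.6) before and (8.3, 4.4) after.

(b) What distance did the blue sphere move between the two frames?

2.3

From (1.5, 6.6) to (3.5, 5.5), the blue sphere covered √(2.0² + 1.1²) ≈ 2.3 units.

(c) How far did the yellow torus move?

3.2

The yellow torus moved from about (1.1, 8.3) to (4.3, 8.5), a distance of √(3.2² + 0.2²) ≈ 3.2.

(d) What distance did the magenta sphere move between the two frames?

1.9

The magenta sphere was near (8.2, 4.7) before and (8.9, 6.5) after, so it travelled √(0.7² + 1.8²) ≈ 1.9 units.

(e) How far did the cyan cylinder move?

2.8

The cyan cylinder moved from about (10.0, 1.5) to (12.2, 3.2), a distance of √(2.2² + 1.7²) ≈ 2.8.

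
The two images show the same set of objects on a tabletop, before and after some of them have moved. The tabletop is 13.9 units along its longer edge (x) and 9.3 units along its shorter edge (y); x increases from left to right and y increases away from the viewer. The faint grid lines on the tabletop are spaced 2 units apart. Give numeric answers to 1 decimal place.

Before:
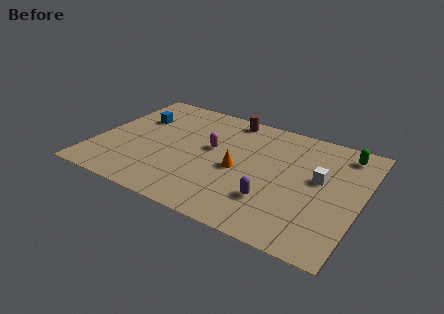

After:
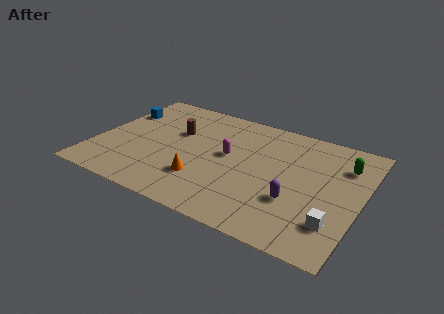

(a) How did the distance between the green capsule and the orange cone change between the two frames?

+1.8

They were about 6.3 units apart before and 8.1 after — 1.8 units further apart.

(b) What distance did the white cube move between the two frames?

3.2

From (11.7, 5.3) to (12.8, 2.3), the white cube covered √(1.1² + 3.0²) ≈ 3.2 units.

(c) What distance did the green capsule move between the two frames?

1.0

The green capsule was near (12.7, 7.9) before and (12.8, 6.9) after, so it travelled √(0.1² + 1.0²) ≈ 1.0 units.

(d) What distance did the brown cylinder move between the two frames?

3.5

The brown cylinder was near (6.5, 8.3) before and (4.0, 5.9) after, so it travelled √(2.5² + 2.4²) ≈ 3.5 units.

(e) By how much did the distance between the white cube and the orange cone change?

+2.7

The distance was about 4.2 in the first image and 6.9 in the second, so they moved 2.7 units further apart.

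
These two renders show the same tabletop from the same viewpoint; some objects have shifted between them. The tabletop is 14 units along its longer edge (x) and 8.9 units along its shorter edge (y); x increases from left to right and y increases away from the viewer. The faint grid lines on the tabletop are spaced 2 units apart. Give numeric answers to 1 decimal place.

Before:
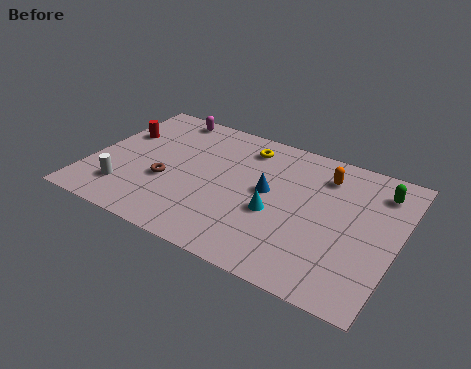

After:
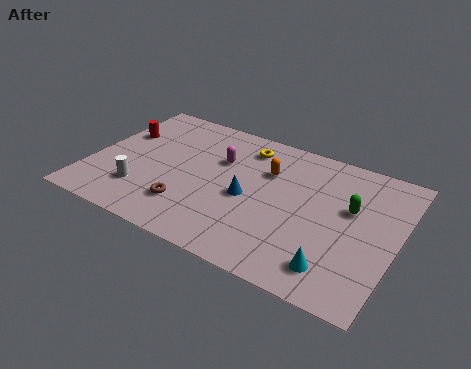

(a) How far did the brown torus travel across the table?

1.7

From (3.6, 3.4) to (4.8, 2.2), the brown torus covered √(1.2² + 1.2²) ≈ 1.7 units.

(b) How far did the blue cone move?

1.1

The blue cone was near (8.1, 4.8) before and (7.3, 4.0) after, so it travelled √(0.8² + 0.8²) ≈ 1.1 units.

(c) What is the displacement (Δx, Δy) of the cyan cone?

(3.0, -2.0)

From the two frames, the cyan cone sits at roughly (8.6, 3.6) before and (11.6, 1.6) after.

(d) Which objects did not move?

the red cylinder and the yellow torus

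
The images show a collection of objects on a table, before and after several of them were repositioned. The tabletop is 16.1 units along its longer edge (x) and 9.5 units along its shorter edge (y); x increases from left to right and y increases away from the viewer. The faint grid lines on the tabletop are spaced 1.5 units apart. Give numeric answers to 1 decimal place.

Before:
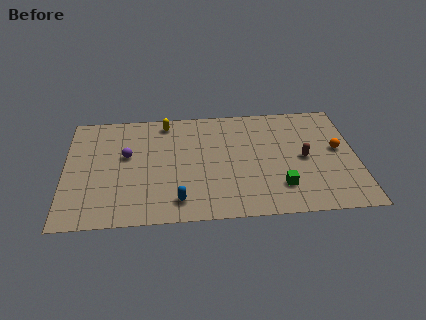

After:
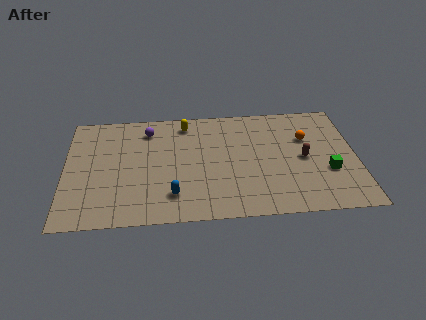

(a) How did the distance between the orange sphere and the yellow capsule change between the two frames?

-3.1

The distance was about 10.0 in the first image and 6.9 in the second, so they moved 3.1 units closer together.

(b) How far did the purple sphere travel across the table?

2.4

The purple sphere moved from about (3.4, 5.6) to (4.6, 7.7), a distance of √(1.2² + 2.1²) ≈ 2.4.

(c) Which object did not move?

the brown capsule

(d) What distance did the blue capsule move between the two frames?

0.6

The blue capsule moved from about (6.2, 1.6) to (5.9, 2.1), a distance of √(0.3² + 0.5²) ≈ 0.6.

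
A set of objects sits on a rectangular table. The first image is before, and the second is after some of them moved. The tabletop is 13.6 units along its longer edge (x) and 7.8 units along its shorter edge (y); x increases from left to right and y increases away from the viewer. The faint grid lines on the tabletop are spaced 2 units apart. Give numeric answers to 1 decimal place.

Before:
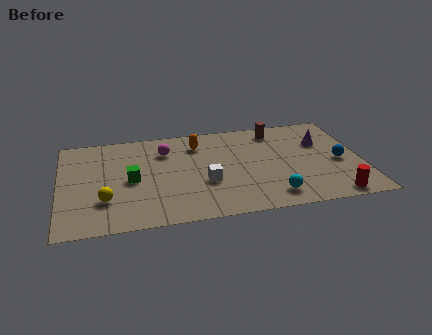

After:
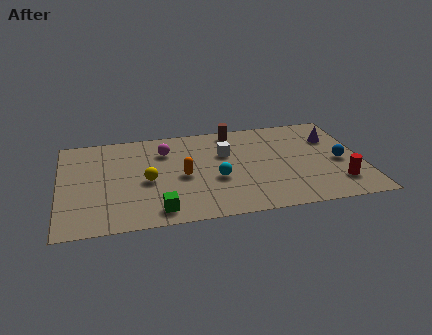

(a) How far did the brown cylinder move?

1.9

The brown cylinder moved from about (9.9, 6.6) to (8.0, 6.9), a distance of √(1.9² + 0.3²) ≈ 1.9.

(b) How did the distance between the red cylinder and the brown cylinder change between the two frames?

+0.5

The distance was about 6.2 in the first image and 6.7 in the second, so they moved 0.5 units further apart.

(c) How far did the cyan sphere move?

3.0

The cyan sphere moved from about (9.4, 1.3) to (7.0, 3.1), a distance of √(2.4² + 1.8²) ≈ 3.0.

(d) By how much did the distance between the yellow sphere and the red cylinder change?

-1.5

Before: roughly 10.2 units apart; after: 8.7. That's 1.5 units closer together.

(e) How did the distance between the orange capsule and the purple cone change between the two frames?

+1.5

Before: roughly 5.7 units apart; after: 7.2. That's 1.5 units further apart.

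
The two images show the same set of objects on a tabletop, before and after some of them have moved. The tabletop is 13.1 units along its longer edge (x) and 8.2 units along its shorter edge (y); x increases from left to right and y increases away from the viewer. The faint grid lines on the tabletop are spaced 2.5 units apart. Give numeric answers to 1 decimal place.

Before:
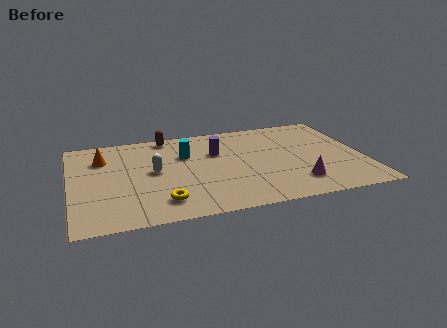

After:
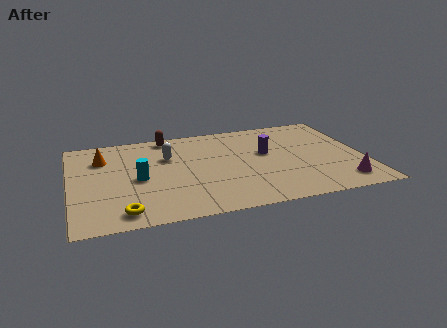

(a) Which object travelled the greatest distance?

the cyan cylinder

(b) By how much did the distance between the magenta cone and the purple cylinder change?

-0.3

The distance was about 4.9 in the first image and 4.6 in the second, so they moved 0.3 units closer together.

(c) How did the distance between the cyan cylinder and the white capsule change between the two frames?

+0.3

They were about 1.9 units apart before and 2.2 after — 0.3 units further apart.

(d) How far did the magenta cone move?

2.0

The magenta cone was near (9.9, 1.8) before and (11.9, 1.4) after, so it travelled √(2.0² + 0.4²) ≈ 2.0 units.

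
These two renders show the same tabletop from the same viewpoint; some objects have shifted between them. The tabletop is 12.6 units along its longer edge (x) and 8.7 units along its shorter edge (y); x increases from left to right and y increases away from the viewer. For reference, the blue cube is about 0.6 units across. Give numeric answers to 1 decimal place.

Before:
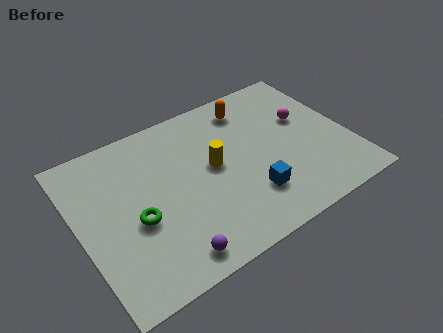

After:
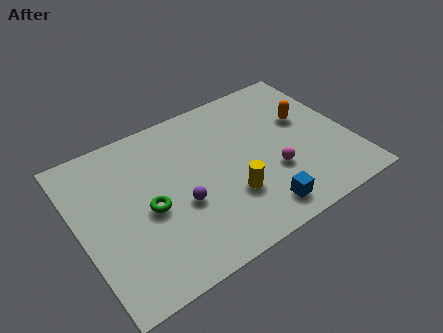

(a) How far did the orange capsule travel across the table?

3.0

The orange capsule moved from about (8.5, 7.2) to (10.8, 5.3), a distance of √(2.3² + 1.9²) ≈ 3.0.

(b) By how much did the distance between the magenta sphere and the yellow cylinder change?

-2.4

They were about 4.5 units apart before and 2.1 after — 2.4 units closer together.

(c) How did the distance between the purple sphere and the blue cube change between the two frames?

-0.3

Before: roughly 4.2 units apart; after: 3.9. That's 0.3 units closer together.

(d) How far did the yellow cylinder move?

2.0

The yellow cylinder moved from about (6.3, 4.7) to (6.7, 2.7), a distance of √(0.4² + 2.0²) ≈ 2.0.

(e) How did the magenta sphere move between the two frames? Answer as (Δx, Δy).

(-2.0, -2.3)

The magenta sphere was at about (10.8, 5.3) and moved to about (8.8, 3.0).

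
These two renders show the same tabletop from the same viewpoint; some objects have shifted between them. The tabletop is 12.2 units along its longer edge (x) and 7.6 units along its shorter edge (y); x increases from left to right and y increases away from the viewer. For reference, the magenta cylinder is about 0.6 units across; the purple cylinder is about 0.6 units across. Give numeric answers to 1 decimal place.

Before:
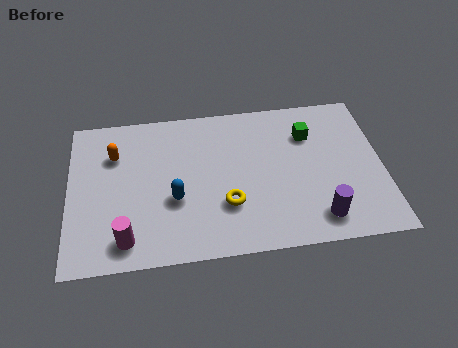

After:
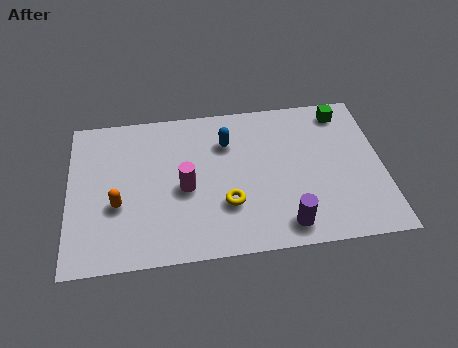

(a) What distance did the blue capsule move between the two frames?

3.3

The blue capsule moved from about (4.1, 2.9) to (6.2, 5.5), a distance of √(2.1² + 2.6²) ≈ 3.3.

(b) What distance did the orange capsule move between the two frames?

2.5

The orange capsule moved from about (1.8, 5.4) to (1.9, 2.9), a distance of √(0.1² + 2.5²) ≈ 2.5.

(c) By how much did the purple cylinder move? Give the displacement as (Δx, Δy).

(-1.3, -0.2)

The purple cylinder was at about (9.6, 1.3) and moved to about (8.3, 1.1).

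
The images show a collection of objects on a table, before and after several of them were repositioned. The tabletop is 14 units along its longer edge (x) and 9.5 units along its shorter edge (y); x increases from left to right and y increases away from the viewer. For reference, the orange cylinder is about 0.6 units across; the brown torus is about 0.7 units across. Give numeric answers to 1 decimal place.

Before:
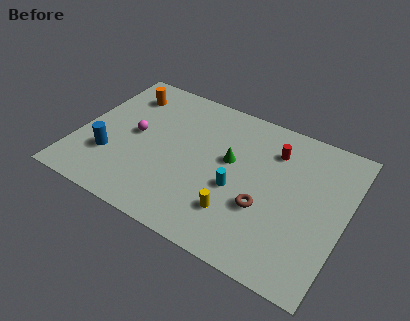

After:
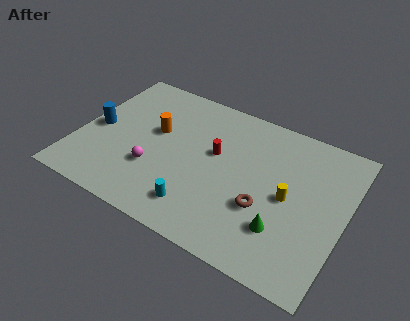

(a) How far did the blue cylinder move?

1.9

From (1.9, 2.9) to (0.9, 4.5), the blue cylinder covered √(1.0² + 1.6²) ≈ 1.9 units.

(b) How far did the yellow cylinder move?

3.3

The yellow cylinder moved from about (8.7, 2.4) to (11.1, 4.6), a distance of √(2.4² + 2.2²) ≈ 3.3.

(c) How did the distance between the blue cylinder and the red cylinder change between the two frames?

-2.9

The distance was about 9.2 in the first image and 6.3 in the second, so they moved 2.9 units closer together.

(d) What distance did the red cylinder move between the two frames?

3.3

The red cylinder was near (10.0, 7.2) before and (7.1, 5.6) after, so it travelled √(2.9² + 1.6²) ≈ 3.3 units.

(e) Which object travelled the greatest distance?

the green cone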